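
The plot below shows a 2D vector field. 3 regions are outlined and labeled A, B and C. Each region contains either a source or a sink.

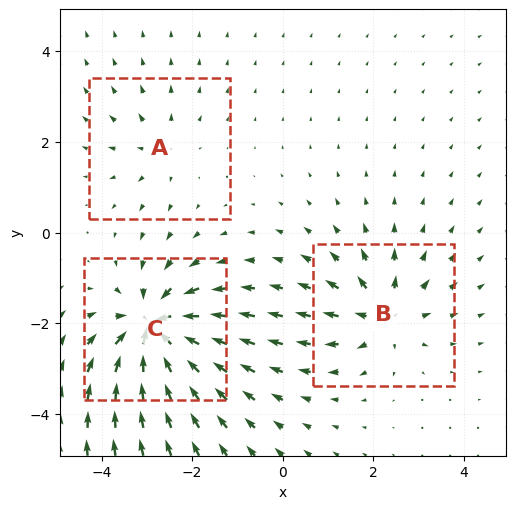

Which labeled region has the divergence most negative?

Divergence at each region's feature centre — A: about +2, B: about +4, C: about -6. Region C is most negative.

C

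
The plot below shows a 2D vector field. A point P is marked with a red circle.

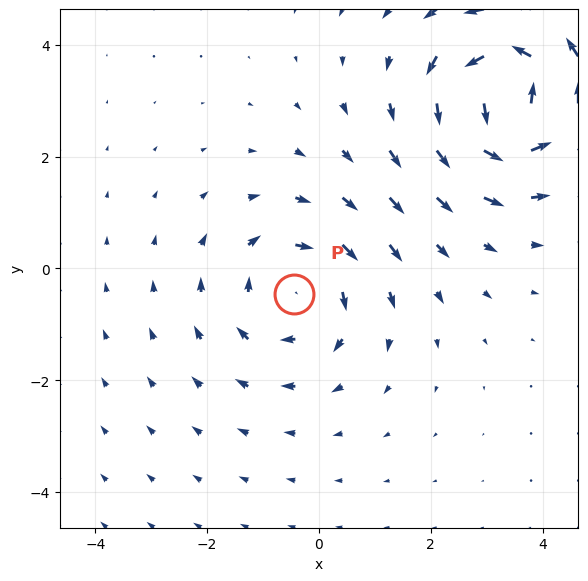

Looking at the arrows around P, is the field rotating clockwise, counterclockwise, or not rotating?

clockwise

Near P at (-0.4, -0.5) the arrows circulate clockwise. The curl (z-component) there is about -3; negative curl means clockwise rotation.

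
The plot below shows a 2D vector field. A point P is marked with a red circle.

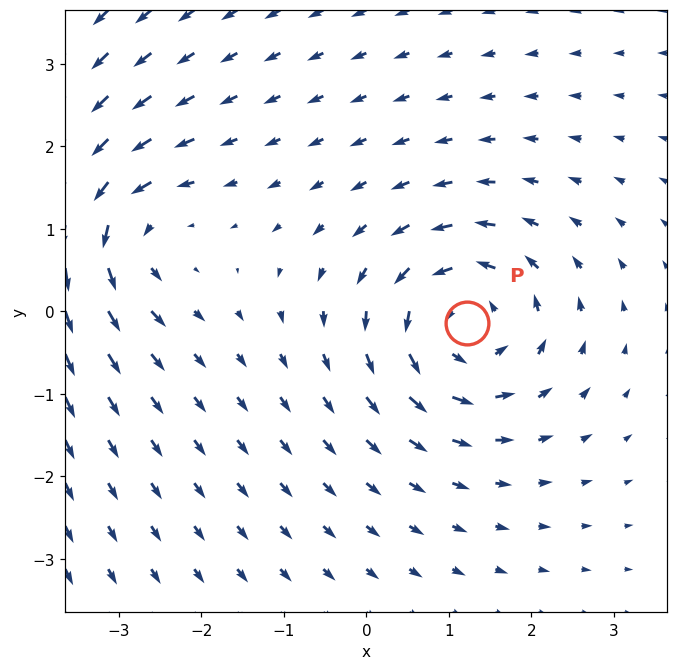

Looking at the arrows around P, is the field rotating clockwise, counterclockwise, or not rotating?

counterclockwise

Near P at (1.2, -0.1) the arrows circulate counterclockwise. The curl (z-component) there is about +6; positive curl means counterclockwise rotation.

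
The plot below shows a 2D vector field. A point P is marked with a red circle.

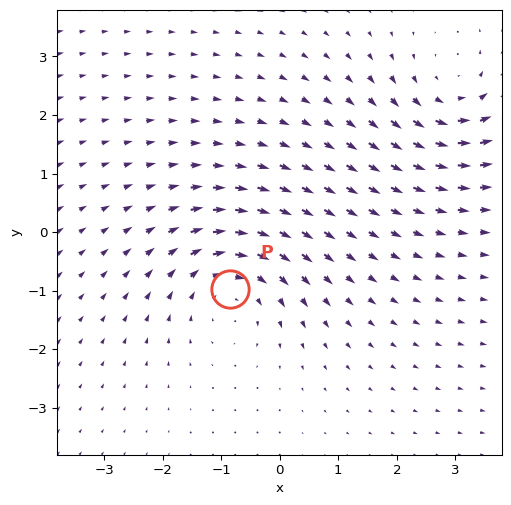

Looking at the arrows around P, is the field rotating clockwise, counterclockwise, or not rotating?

Near P at (-0.9, -1.0) the arrows circulate clockwise. The curl (z-component) there is about -5; negative curl means clockwise rotation.

clockwise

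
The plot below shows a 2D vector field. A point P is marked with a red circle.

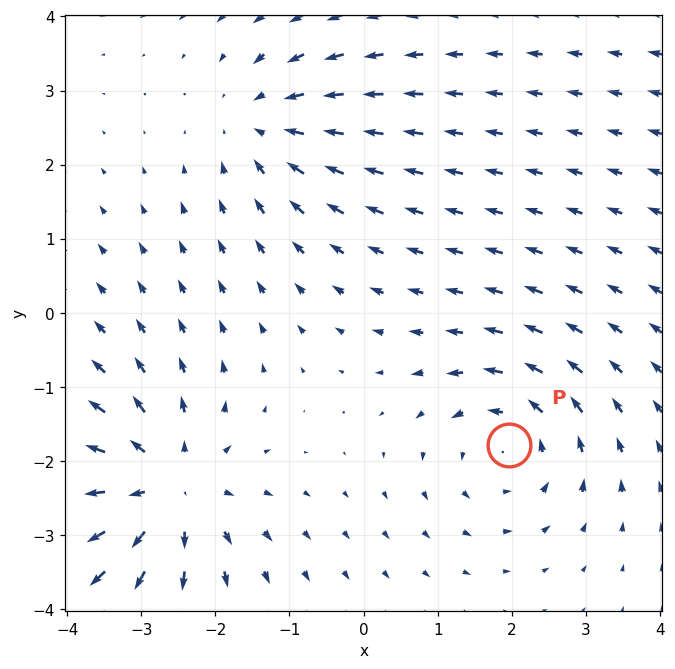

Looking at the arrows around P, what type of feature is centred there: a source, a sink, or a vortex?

vortex

At P (2.0, -1.8) the arrows circulate counterclockwise. Divergence ≈0, curl about +4 — near-zero divergence with nonzero curl is a vortex.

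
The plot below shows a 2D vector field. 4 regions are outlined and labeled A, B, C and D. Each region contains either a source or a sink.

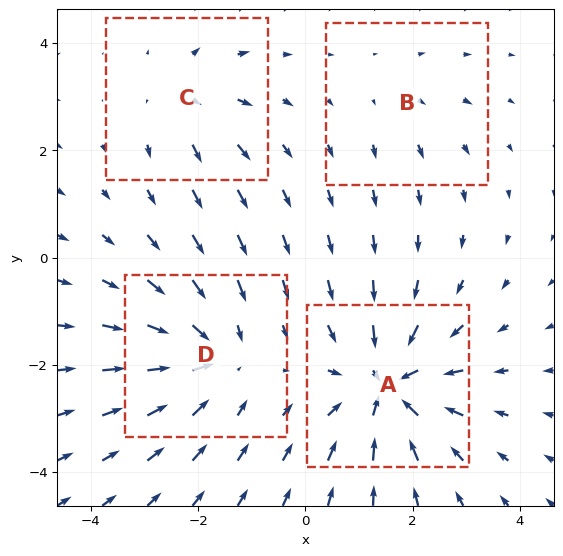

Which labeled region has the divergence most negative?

A

Divergence at each region's feature centre — A: about -7, B: about +2, C: about +3, D: about -5. Region A is most negative.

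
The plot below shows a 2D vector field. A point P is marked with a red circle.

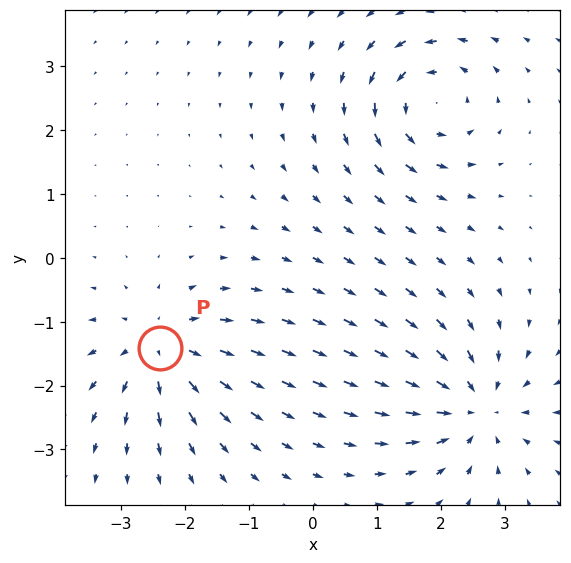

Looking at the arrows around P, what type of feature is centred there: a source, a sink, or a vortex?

source

At P (-2.4, -1.4) the arrows spread outward. Divergence about +5, curl ≈0 — positive divergence with near-zero curl is a source.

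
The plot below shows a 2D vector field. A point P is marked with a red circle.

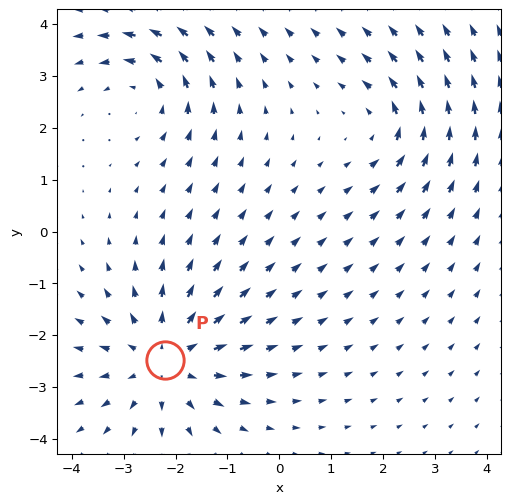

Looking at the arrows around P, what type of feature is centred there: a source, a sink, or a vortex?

At P (-2.2, -2.5) the arrows spread outward. Divergence about +4, curl ≈0 — positive divergence with near-zero curl is a source.

source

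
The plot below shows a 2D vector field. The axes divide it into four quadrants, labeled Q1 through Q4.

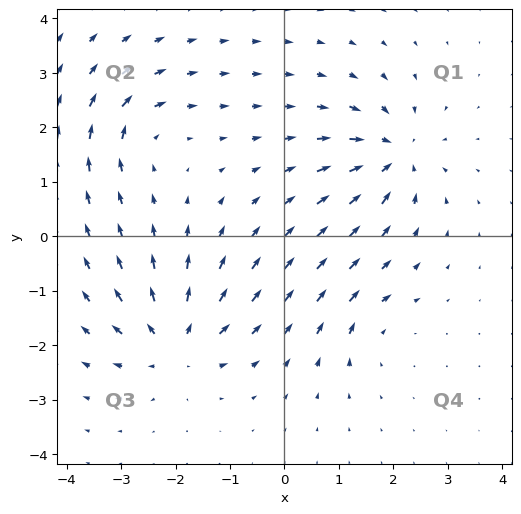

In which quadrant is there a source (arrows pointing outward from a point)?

The source sits at approximately (-2.0, -2.0), which lies in quadrant Q3. The divergence there is about +6, positive as expected for a source.

Q3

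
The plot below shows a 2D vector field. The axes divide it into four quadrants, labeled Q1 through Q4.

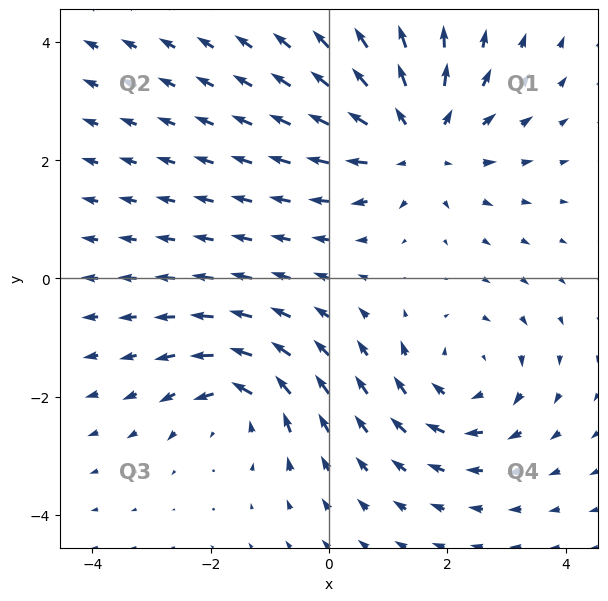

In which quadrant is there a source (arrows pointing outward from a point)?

The source sits at approximately (1.5, 2.3), which lies in quadrant Q1. The divergence there is about +4, positive as expected for a source.

Q1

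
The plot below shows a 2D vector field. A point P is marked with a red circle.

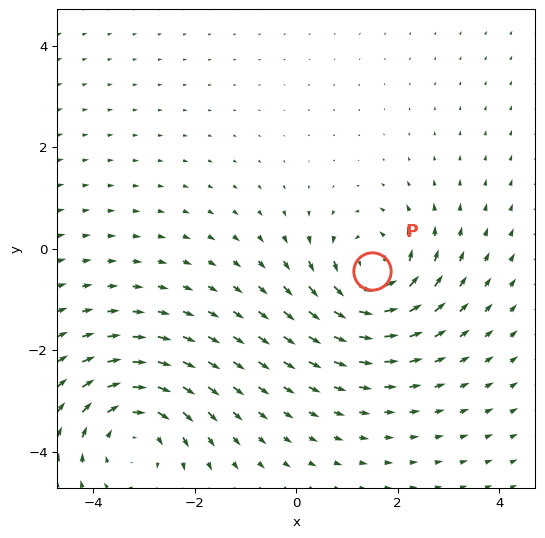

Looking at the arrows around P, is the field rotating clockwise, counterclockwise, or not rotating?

counterclockwise

Near P at (1.5, -0.4) the arrows circulate counterclockwise. The curl (z-component) there is about +5; positive curl means counterclockwise rotation.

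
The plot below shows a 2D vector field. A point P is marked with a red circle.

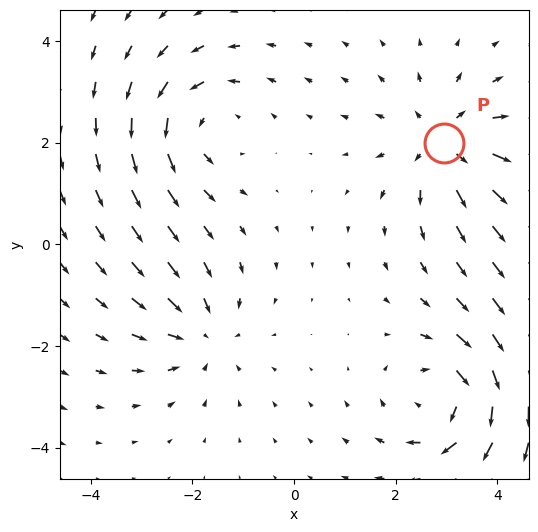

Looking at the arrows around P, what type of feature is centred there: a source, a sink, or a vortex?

At P (2.9, 2.0) the arrows spread outward. Divergence about +5, curl ≈0 — positive divergence with near-zero curl is a source.

source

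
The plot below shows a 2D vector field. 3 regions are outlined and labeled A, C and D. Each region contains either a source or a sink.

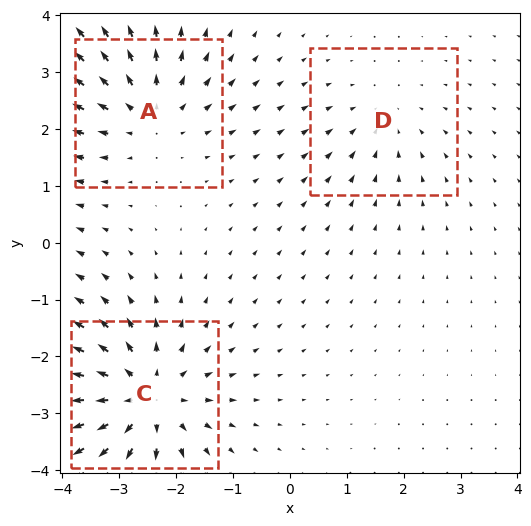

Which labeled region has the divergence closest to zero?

Divergence at each region's feature centre — A: about +3, C: about +5, D: about -2. Region D is closest to zero.

D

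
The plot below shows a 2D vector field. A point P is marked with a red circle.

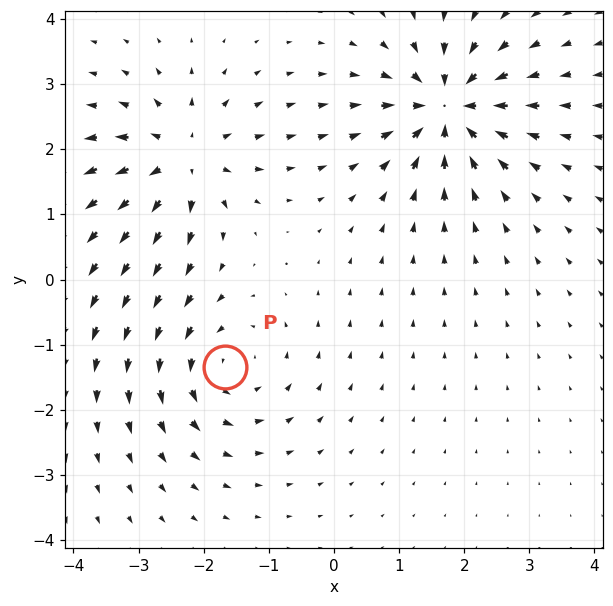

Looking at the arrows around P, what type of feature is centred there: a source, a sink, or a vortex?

At P (-1.7, -1.3) the arrows circulate counterclockwise. Divergence ≈0, curl about +4 — near-zero divergence with nonzero curl is a vortex.

vortex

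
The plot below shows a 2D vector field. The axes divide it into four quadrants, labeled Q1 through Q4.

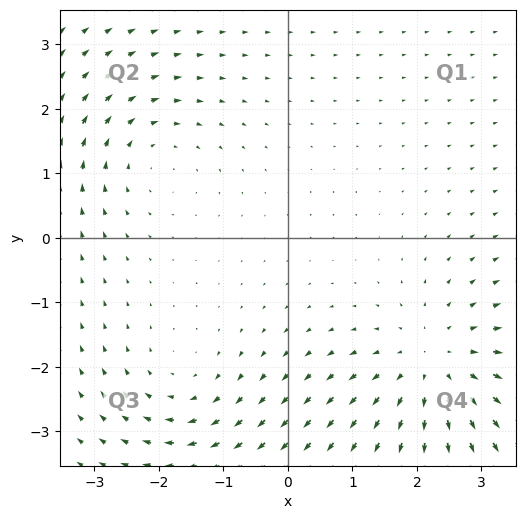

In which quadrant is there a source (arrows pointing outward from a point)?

The source sits at approximately (2.3, -2.0), which lies in quadrant Q4. The divergence there is about +4, positive as expected for a source.

Q4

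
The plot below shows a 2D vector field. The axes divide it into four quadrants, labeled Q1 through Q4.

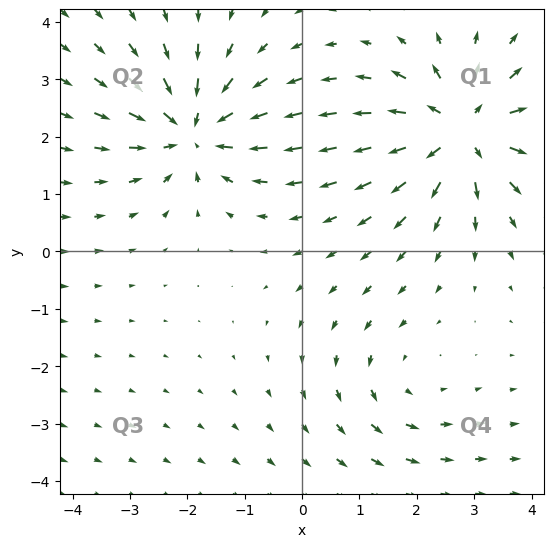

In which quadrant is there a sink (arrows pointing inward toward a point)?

Q2

The sink sits at approximately (-1.9, 2.1), which lies in quadrant Q2. The divergence there is about -5, negative as expected for a sink.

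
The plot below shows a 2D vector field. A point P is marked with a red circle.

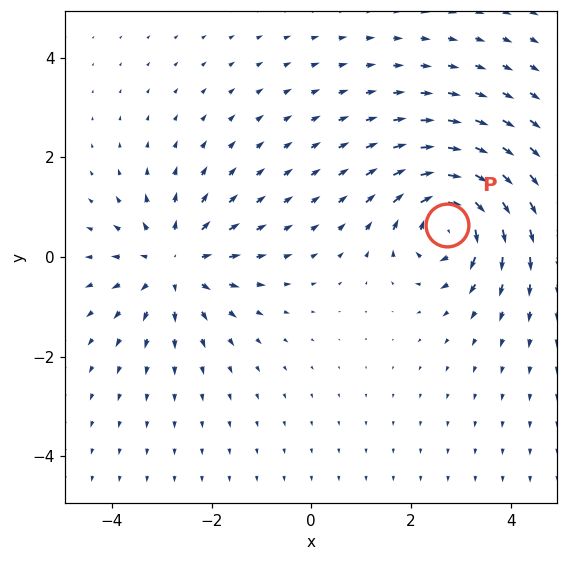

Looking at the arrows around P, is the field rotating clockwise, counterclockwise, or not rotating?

Near P at (2.7, 0.6) the arrows circulate clockwise. The curl (z-component) there is about -7; negative curl means clockwise rotation.

clockwise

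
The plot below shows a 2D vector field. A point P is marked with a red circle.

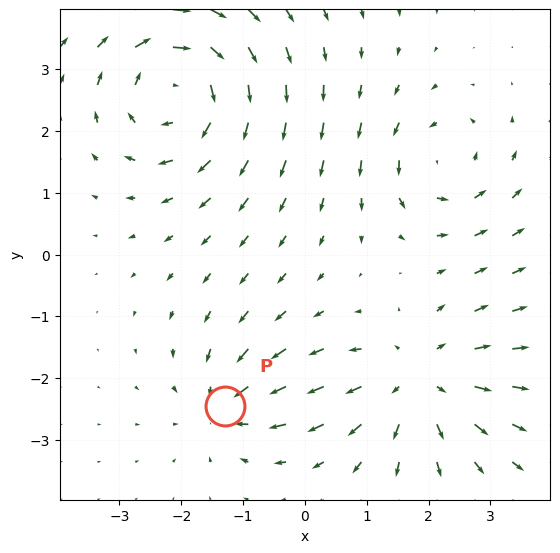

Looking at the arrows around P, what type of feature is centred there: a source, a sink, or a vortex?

sink

At P (-1.3, -2.4) the arrows converge inward. Divergence about -4, curl ≈0 — negative divergence with near-zero curl is a sink.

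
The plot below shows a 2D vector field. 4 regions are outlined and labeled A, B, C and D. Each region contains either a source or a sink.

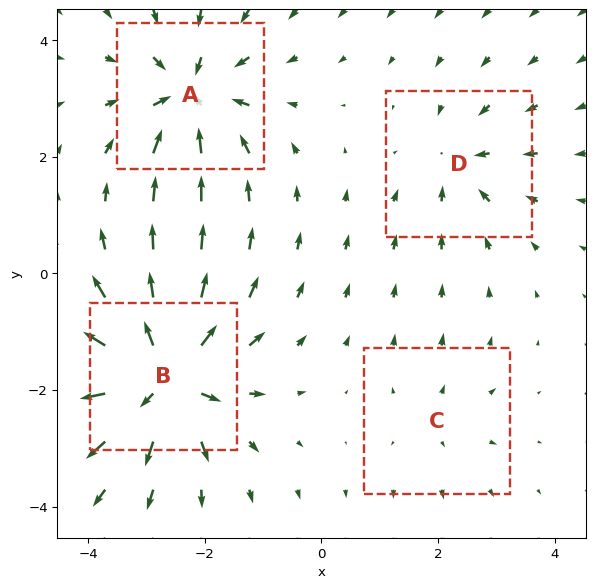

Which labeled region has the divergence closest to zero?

Divergence at each region's feature centre — A: about -7, B: about +9, C: about +2, D: about -4. Region C is closest to zero.

C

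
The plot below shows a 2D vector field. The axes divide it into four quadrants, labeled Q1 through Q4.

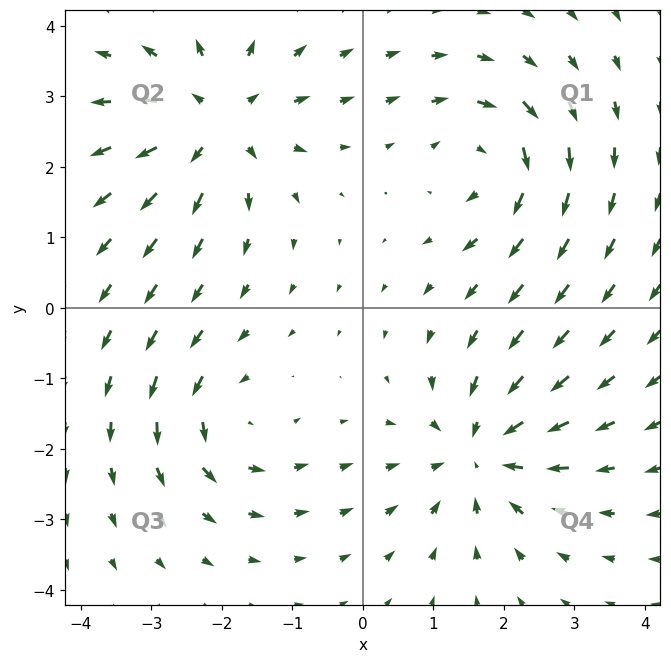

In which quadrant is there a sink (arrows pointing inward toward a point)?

The sink sits at approximately (1.7, -2.0), which lies in quadrant Q4. The divergence there is about -5, negative as expected for a sink.

Q4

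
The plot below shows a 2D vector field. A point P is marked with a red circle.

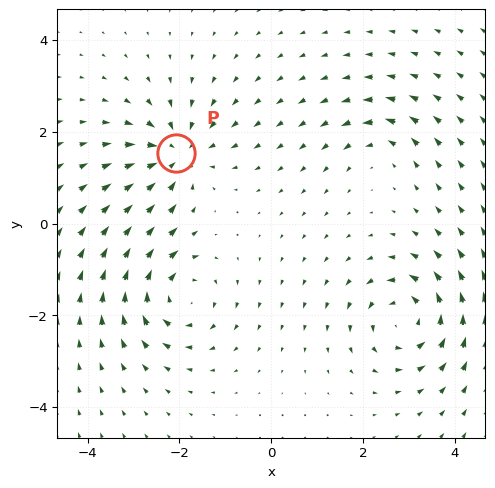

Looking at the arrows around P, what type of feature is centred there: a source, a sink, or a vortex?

sink

At P (-2.1, 1.5) the arrows converge inward. Divergence about -5, curl ≈0 — negative divergence with near-zero curl is a sink.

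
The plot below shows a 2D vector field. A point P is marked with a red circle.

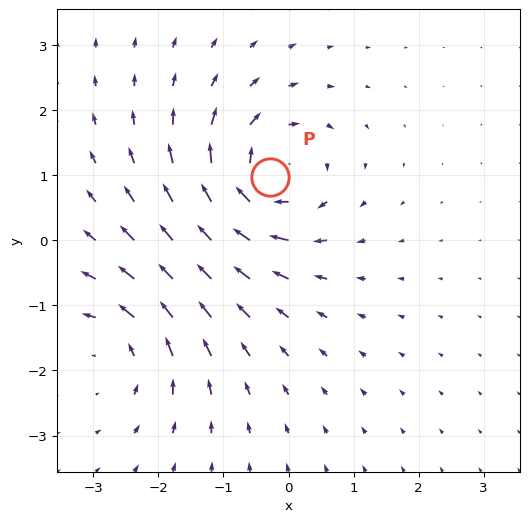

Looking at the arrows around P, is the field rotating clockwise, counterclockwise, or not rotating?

Near P at (-0.3, 1.0) the arrows circulate clockwise. The curl (z-component) there is about -6; negative curl means clockwise rotation.

clockwise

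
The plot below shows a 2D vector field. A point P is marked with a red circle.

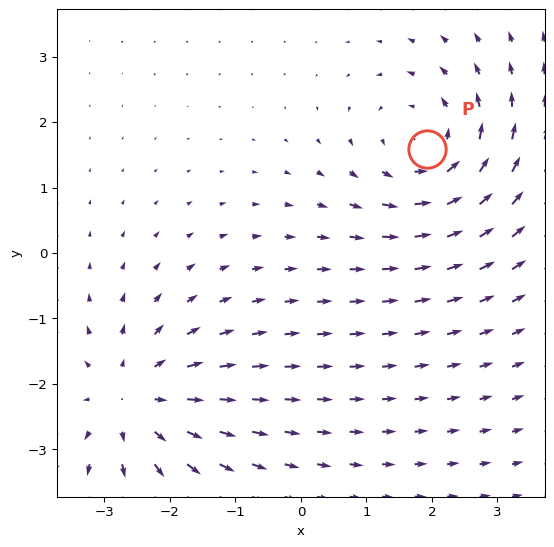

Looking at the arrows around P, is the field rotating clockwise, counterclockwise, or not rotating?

counterclockwise

Near P at (1.9, 1.6) the arrows circulate counterclockwise. The curl (z-component) there is about +4; positive curl means counterclockwise rotation.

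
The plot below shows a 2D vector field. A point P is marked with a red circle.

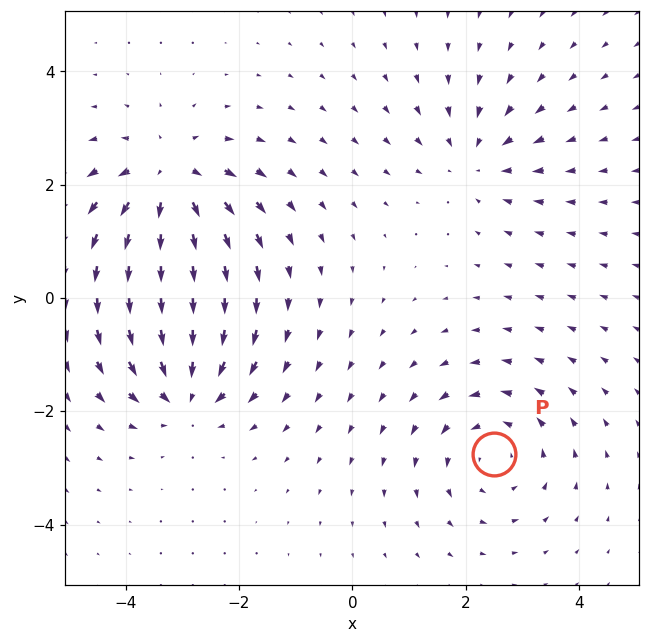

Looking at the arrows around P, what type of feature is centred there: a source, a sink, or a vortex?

At P (2.5, -2.7) the arrows circulate counterclockwise. Divergence ≈0, curl about +4 — near-zero divergence with nonzero curl is a vortex.

vortex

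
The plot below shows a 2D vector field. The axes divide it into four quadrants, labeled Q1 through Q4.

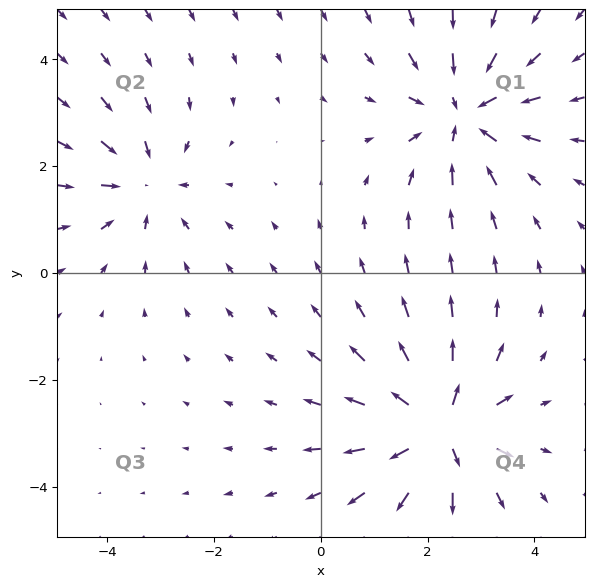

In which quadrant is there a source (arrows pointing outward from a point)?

Q4

The source sits at approximately (2.2, -2.9), which lies in quadrant Q4. The divergence there is about +7, positive as expected for a source.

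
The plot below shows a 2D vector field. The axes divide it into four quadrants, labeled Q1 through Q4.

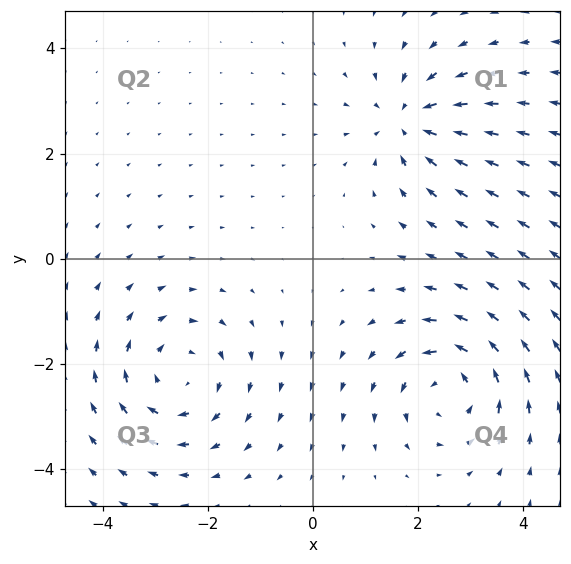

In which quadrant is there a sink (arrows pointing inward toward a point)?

The sink sits at approximately (1.8, 2.6), which lies in quadrant Q1. The divergence there is about -4, negative as expected for a sink.

Q1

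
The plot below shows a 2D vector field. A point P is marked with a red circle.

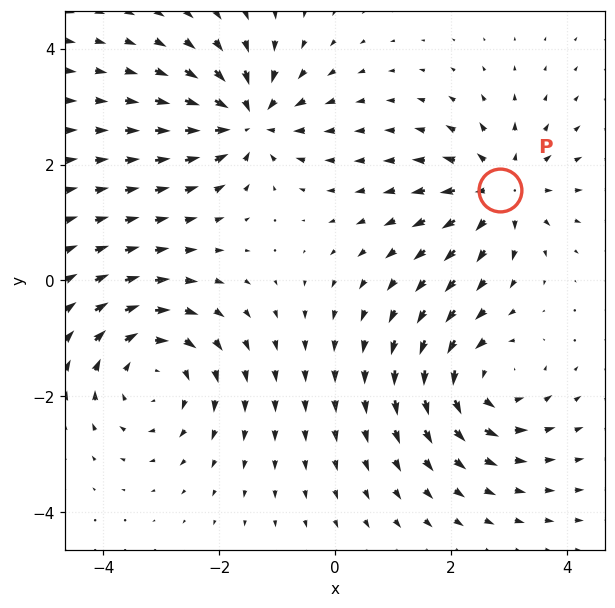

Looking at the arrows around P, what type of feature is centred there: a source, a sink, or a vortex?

At P (2.9, 1.6) the arrows spread outward. Divergence about +5, curl ≈0 — positive divergence with near-zero curl is a source.

source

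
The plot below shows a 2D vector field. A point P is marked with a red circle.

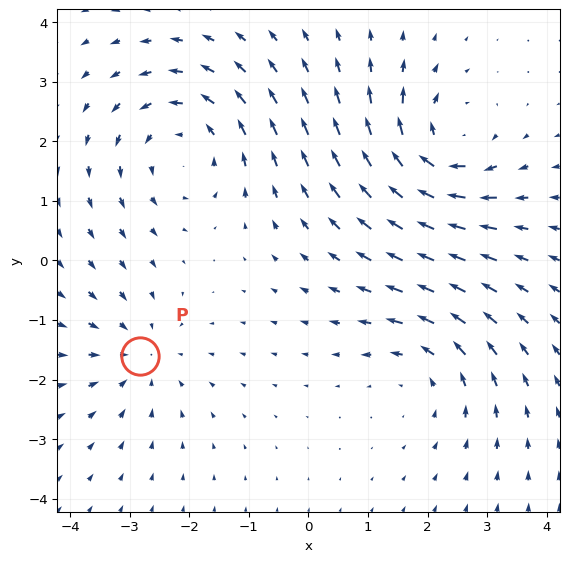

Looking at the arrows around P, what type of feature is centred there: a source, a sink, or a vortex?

At P (-2.8, -1.6) the arrows converge inward. Divergence about -3, curl ≈0 — negative divergence with near-zero curl is a sink.

sink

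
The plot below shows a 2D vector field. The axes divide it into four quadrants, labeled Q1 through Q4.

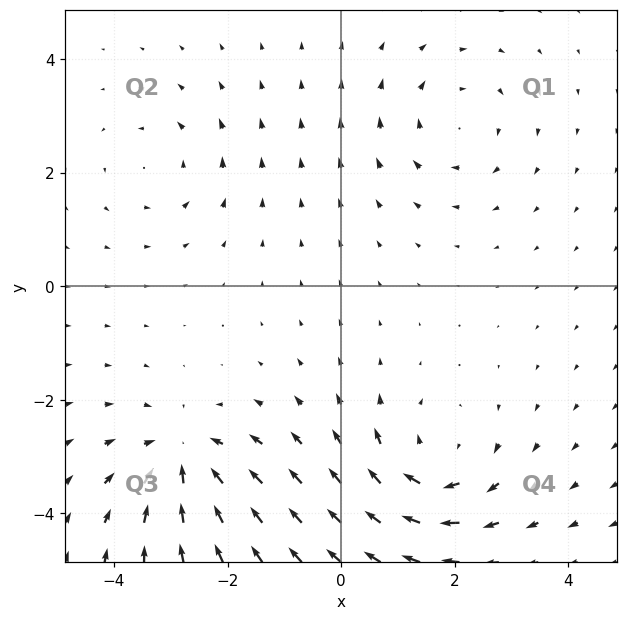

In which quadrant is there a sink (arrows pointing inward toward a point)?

The sink sits at approximately (-2.8, -3.0), which lies in quadrant Q3. The divergence there is about -5, negative as expected for a sink.

Q3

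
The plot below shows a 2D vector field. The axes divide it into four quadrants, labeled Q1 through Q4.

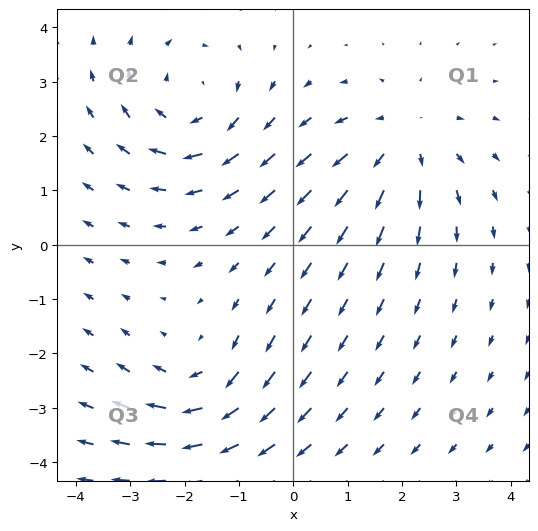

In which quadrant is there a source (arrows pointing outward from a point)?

Q1

The source sits at approximately (2.0, 1.9), which lies in quadrant Q1. The divergence there is about +3, positive as expected for a source.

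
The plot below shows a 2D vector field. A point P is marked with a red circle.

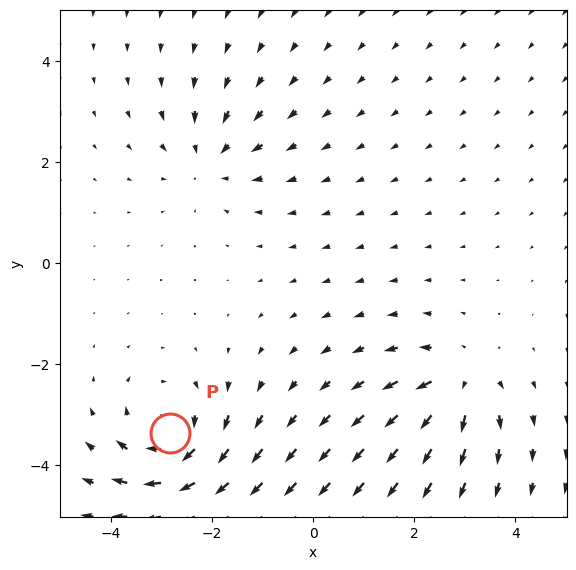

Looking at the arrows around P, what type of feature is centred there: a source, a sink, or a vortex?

At P (-2.8, -3.4) the arrows circulate clockwise. Divergence ≈0, curl about -5 — near-zero divergence with nonzero curl is a vortex.

vortex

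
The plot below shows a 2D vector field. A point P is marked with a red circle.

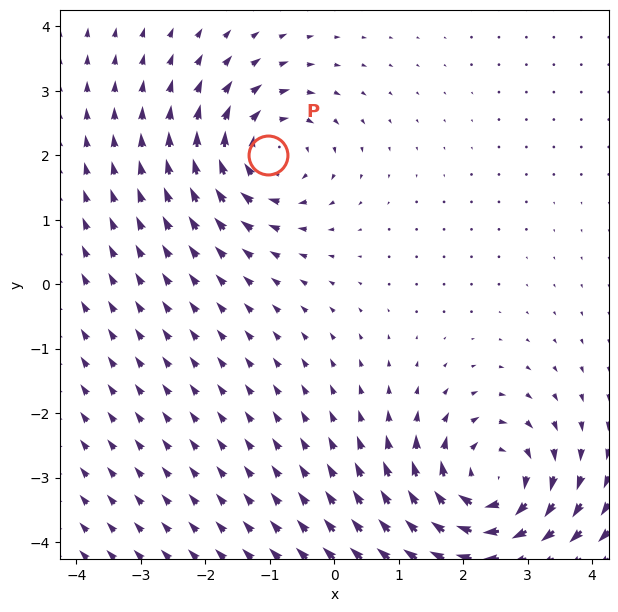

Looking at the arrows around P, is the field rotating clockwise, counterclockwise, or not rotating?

Near P at (-1.0, 2.0) the arrows circulate clockwise. The curl (z-component) there is about -4; negative curl means clockwise rotation.

clockwise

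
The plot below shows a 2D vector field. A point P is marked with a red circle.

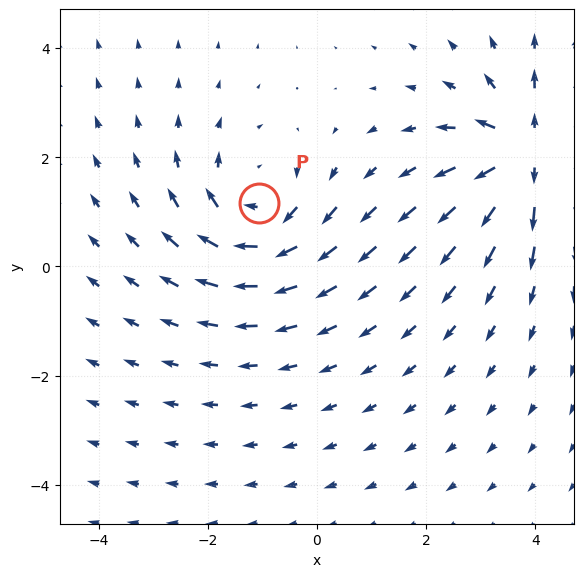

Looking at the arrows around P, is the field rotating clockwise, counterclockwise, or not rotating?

Near P at (-1.1, 1.2) the arrows circulate clockwise. The curl (z-component) there is about -4; negative curl means clockwise rotation.

clockwise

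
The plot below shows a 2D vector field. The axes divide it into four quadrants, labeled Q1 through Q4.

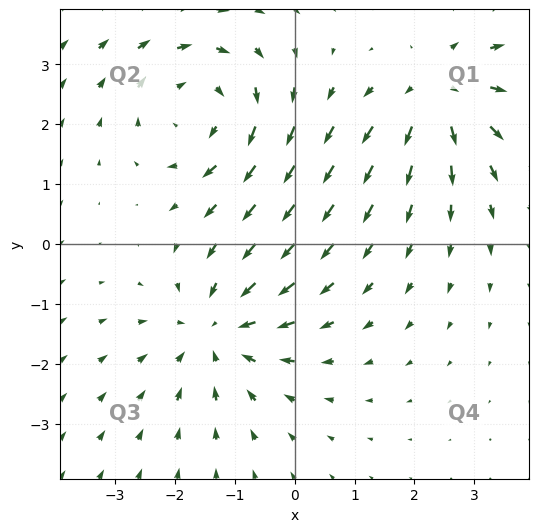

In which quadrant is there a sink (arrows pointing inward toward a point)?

The sink sits at approximately (-1.3, -1.4), which lies in quadrant Q3. The divergence there is about -4, negative as expected for a sink.

Q3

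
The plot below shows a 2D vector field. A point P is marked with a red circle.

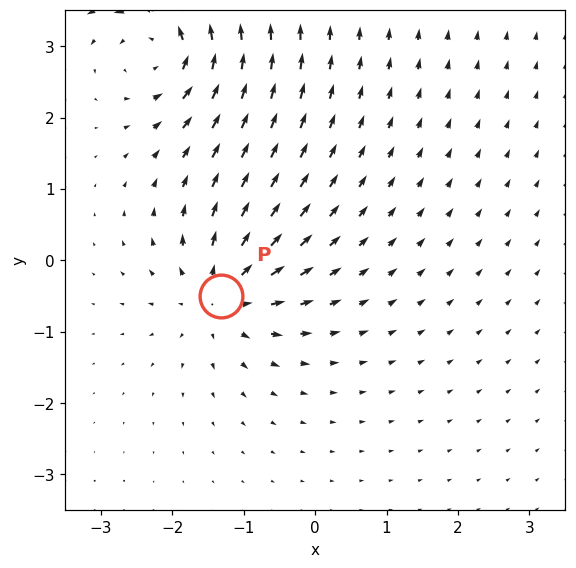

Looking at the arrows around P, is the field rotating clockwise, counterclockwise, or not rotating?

not rotating

Near P at (-1.3, -0.5) the arrows show no circulation. The curl there is ≈0.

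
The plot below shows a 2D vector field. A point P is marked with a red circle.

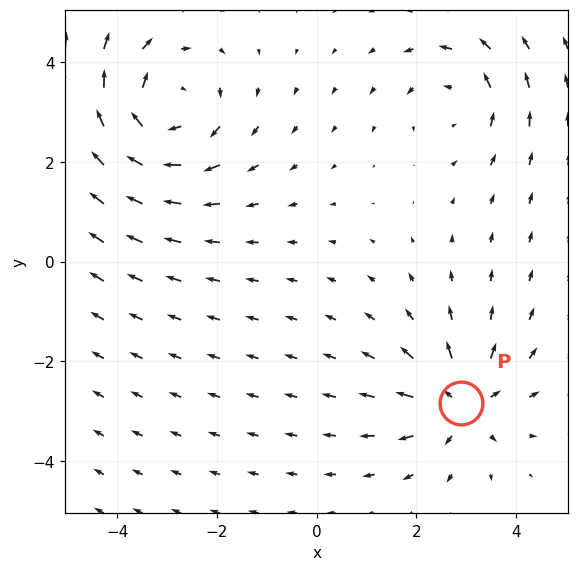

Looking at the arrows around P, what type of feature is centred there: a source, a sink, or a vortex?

source

At P (2.9, -2.8) the arrows spread outward. Divergence about +4, curl ≈0 — positive divergence with near-zero curl is a source.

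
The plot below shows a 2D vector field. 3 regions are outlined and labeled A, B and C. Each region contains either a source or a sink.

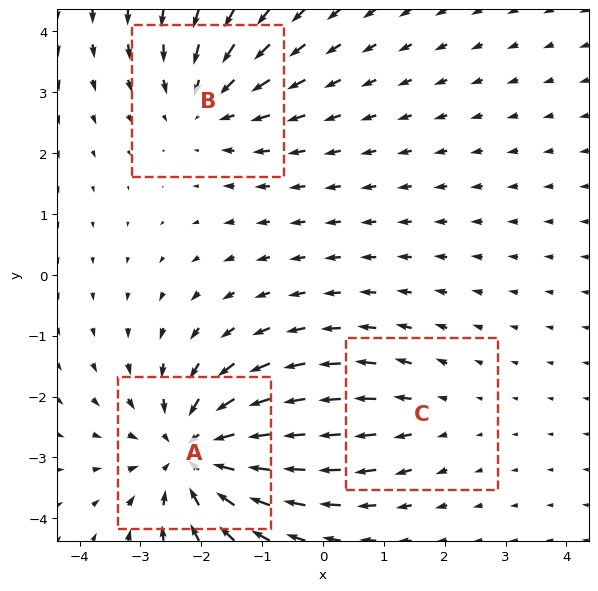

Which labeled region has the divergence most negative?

A

Divergence at each region's feature centre — A: about -4, B: about -3, C: about +2. Region A is most negative.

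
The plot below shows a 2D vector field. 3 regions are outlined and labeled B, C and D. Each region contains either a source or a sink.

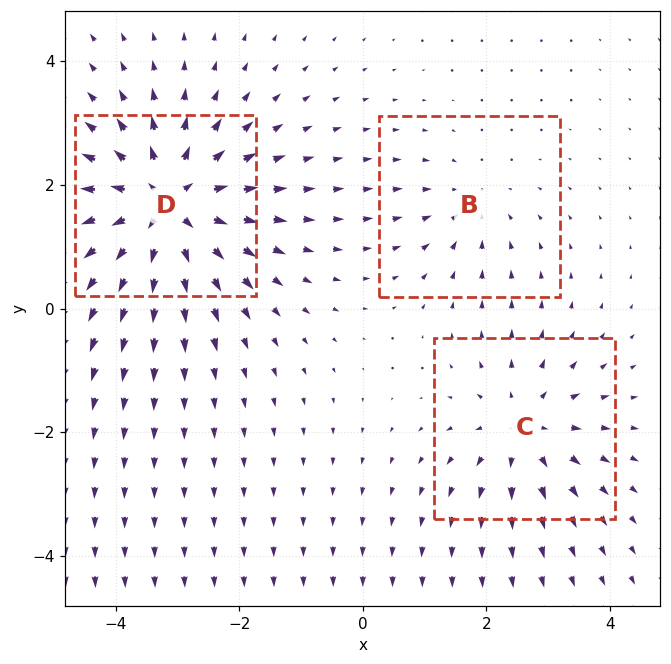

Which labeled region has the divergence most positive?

Divergence at each region's feature centre — B: about -2, C: about +3, D: about +5. Region D is most positive.

D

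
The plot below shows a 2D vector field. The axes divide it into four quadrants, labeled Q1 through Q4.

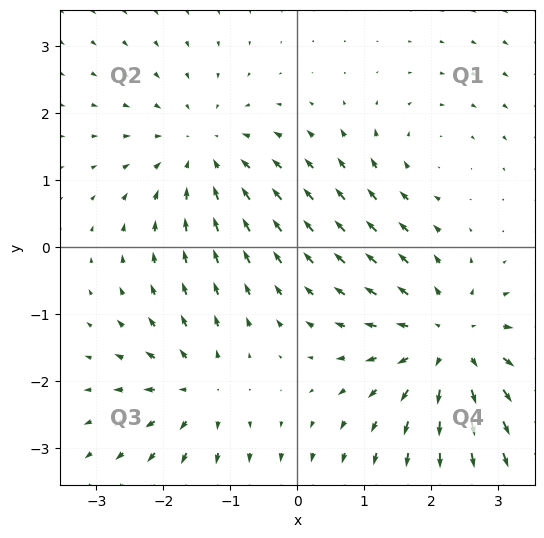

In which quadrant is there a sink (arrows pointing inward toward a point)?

Q2

The sink sits at approximately (-1.4, 1.4), which lies in quadrant Q2. The divergence there is about -3, negative as expected for a sink.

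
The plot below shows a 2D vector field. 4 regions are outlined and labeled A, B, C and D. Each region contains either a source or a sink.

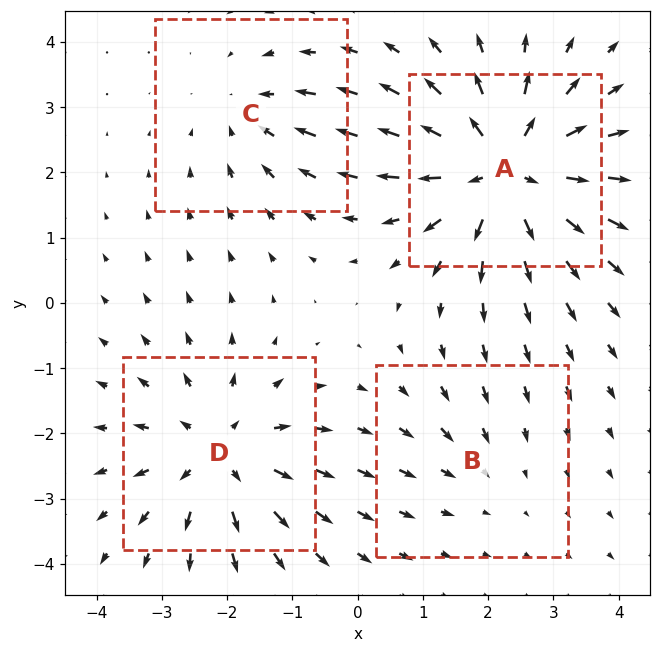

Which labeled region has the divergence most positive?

Divergence at each region's feature centre — A: about +7, B: about -2, C: about -3, D: about +5. Region A is most positive.

A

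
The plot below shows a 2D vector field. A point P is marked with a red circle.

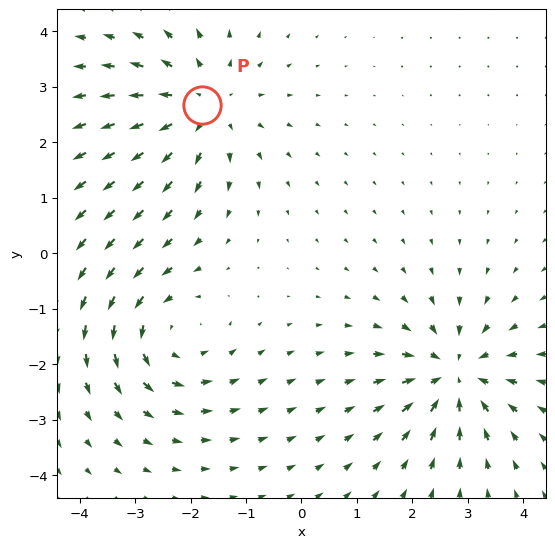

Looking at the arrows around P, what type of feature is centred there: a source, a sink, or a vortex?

At P (-1.8, 2.7) the arrows spread outward. Divergence about +4, curl ≈0 — positive divergence with near-zero curl is a source.

source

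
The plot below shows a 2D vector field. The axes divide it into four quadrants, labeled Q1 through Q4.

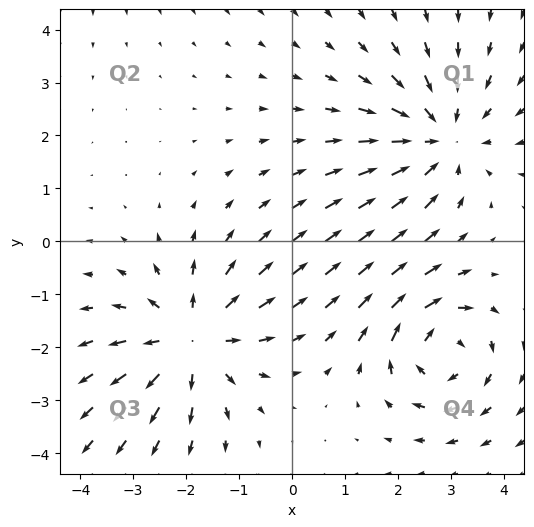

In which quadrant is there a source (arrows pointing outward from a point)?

Q3

The source sits at approximately (-1.9, -1.8), which lies in quadrant Q3. The divergence there is about +5, positive as expected for a source.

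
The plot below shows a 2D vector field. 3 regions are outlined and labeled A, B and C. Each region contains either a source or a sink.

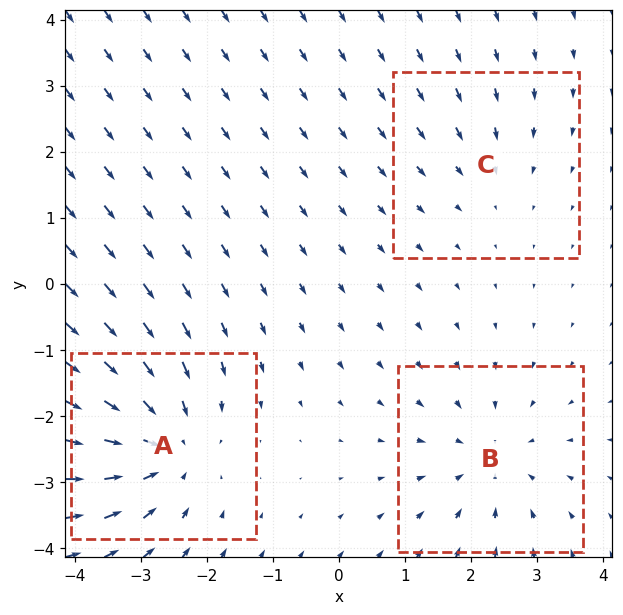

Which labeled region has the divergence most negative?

Divergence at each region's feature centre — A: about -4, B: about -3, C: about -2. Region A is most negative.

A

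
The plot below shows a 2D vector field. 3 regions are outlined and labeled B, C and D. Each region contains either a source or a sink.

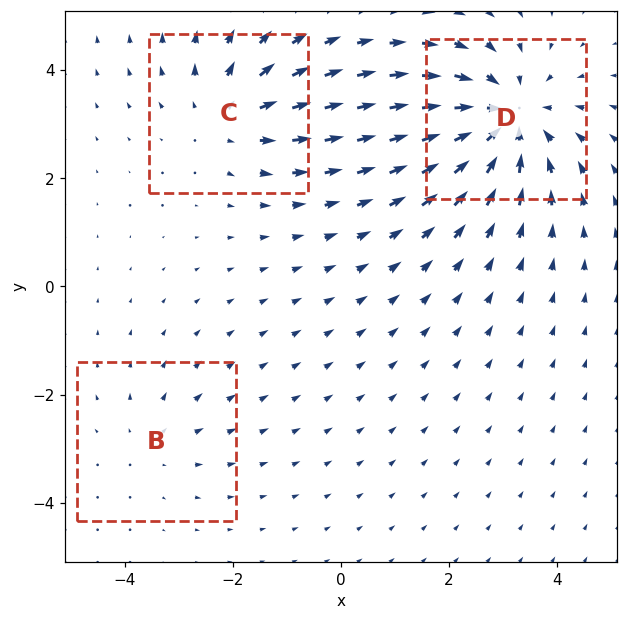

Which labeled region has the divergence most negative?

Divergence at each region's feature centre — B: about +2, C: about +3, D: about -4. Region D is most negative.

D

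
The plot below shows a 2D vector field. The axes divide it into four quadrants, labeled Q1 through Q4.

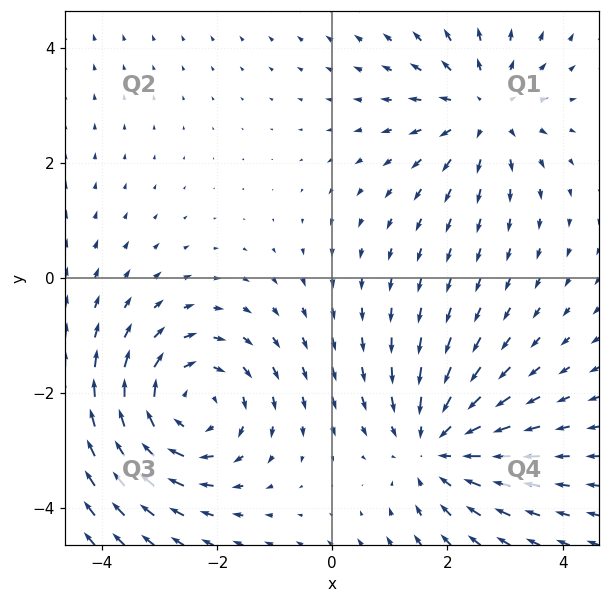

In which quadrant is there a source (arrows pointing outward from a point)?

The source sits at approximately (2.6, 2.9), which lies in quadrant Q1. The divergence there is about +3, positive as expected for a source.

Q1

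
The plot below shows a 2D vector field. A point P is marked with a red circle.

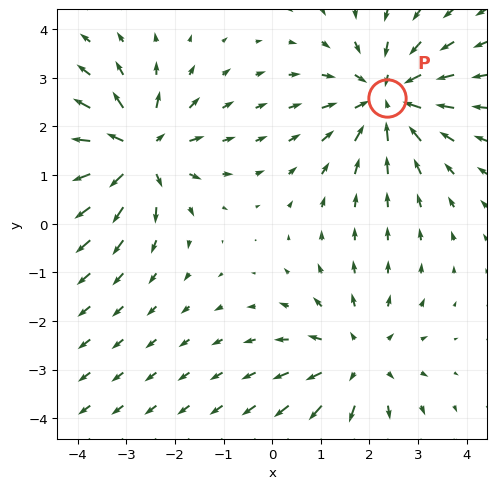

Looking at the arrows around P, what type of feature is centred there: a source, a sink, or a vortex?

At P (2.4, 2.6) the arrows converge inward. Divergence about -4, curl ≈0 — negative divergence with near-zero curl is a sink.

sink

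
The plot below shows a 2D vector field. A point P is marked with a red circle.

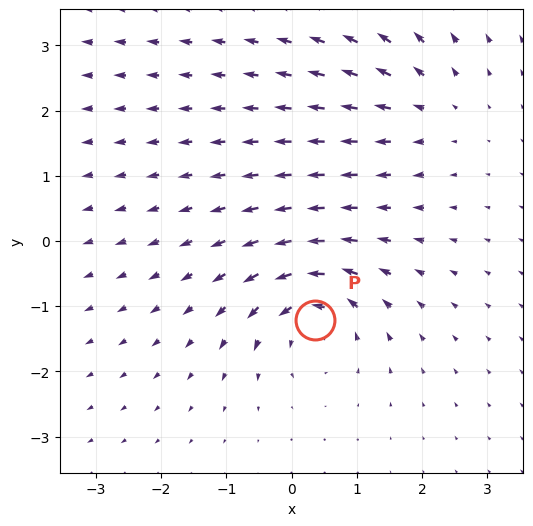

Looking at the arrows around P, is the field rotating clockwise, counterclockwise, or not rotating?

Near P at (0.4, -1.2) the arrows circulate counterclockwise. The curl (z-component) there is about +4; positive curl means counterclockwise rotation.

counterclockwise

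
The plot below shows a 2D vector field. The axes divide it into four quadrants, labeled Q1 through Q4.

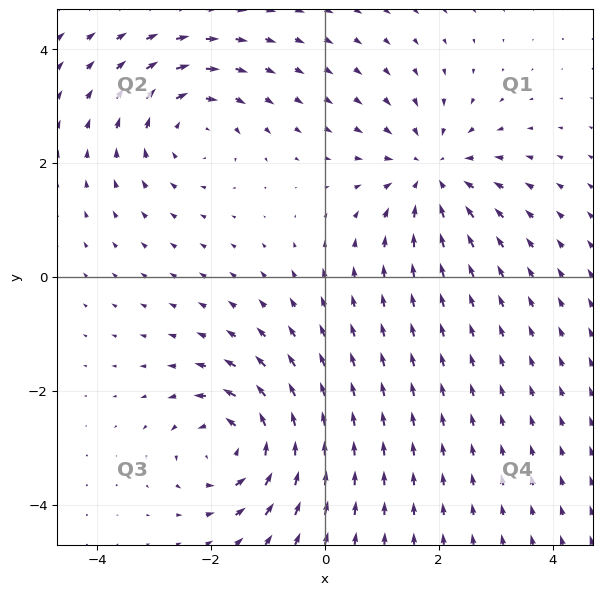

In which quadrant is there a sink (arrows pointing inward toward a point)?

The sink sits at approximately (1.9, 1.8), which lies in quadrant Q1. The divergence there is about -4, negative as expected for a sink.

Q1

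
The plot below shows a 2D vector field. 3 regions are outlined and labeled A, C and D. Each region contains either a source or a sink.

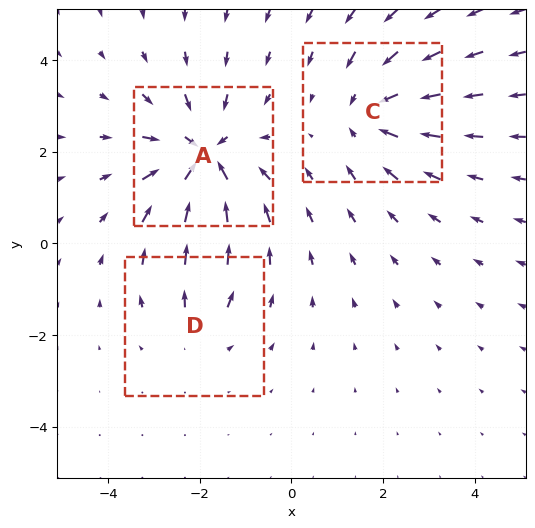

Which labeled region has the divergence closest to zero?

Divergence at each region's feature centre — A: about -4, C: about -3, D: about +2. Region D is closest to zero.

D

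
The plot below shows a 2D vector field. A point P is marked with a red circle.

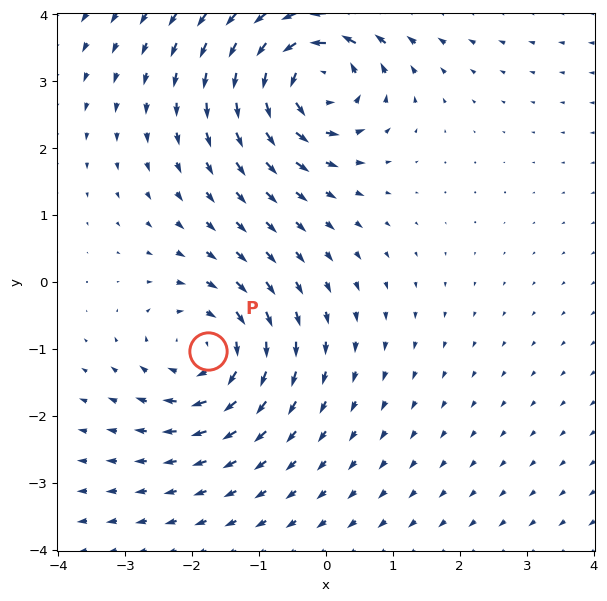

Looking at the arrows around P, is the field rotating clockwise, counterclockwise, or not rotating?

clockwise

Near P at (-1.8, -1.0) the arrows circulate clockwise. The curl (z-component) there is about -4; negative curl means clockwise rotation.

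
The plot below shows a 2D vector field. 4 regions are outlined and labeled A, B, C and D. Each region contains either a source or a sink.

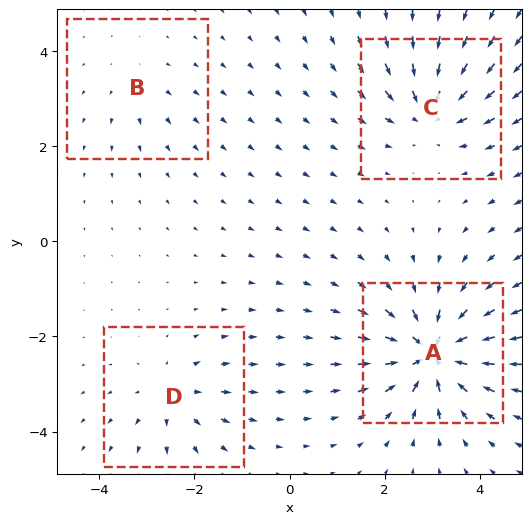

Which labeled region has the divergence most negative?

A

Divergence at each region's feature centre — A: about -9, B: about +2, C: about -6, D: about +4. Region A is most negative.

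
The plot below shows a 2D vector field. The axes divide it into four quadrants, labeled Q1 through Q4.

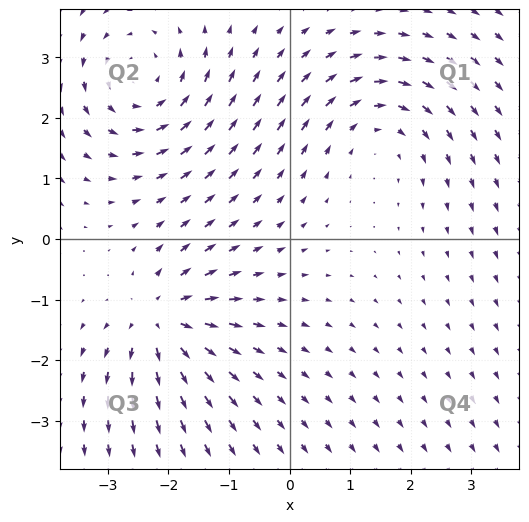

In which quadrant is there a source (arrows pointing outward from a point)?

The source sits at approximately (-2.1, -1.4), which lies in quadrant Q3. The divergence there is about +4, positive as expected for a source.

Q3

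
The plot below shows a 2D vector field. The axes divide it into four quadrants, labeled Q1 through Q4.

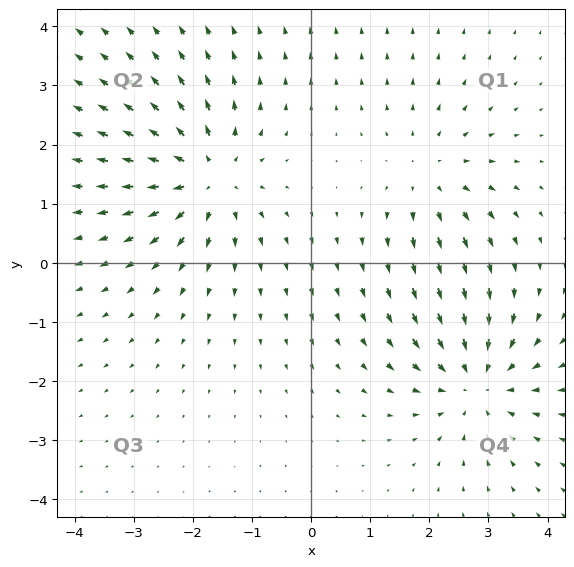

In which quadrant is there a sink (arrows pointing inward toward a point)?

Q4

The sink sits at approximately (2.8, -2.0), which lies in quadrant Q4. The divergence there is about -4, negative as expected for a sink.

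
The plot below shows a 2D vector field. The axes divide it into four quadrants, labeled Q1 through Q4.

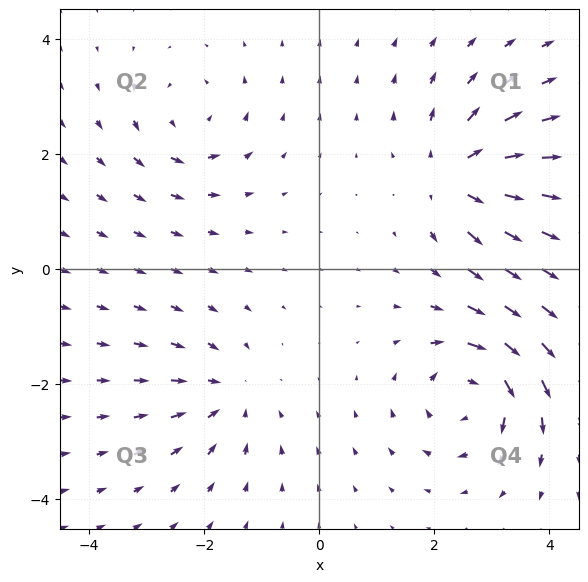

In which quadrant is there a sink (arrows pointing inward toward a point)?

Q3

The sink sits at approximately (-1.6, -2.2), which lies in quadrant Q3. The divergence there is about -3, negative as expected for a sink.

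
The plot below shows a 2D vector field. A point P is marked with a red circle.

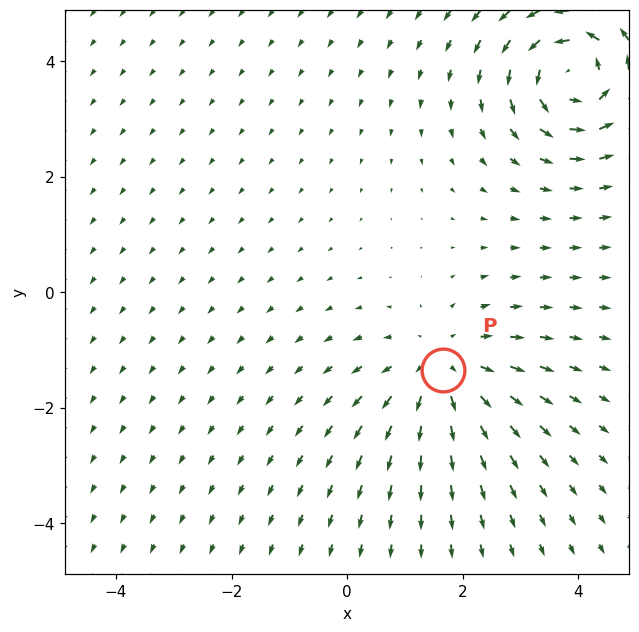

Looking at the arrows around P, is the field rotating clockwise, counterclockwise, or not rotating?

Near P at (1.7, -1.4) the arrows show no circulation. The curl there is ≈0.

not rotating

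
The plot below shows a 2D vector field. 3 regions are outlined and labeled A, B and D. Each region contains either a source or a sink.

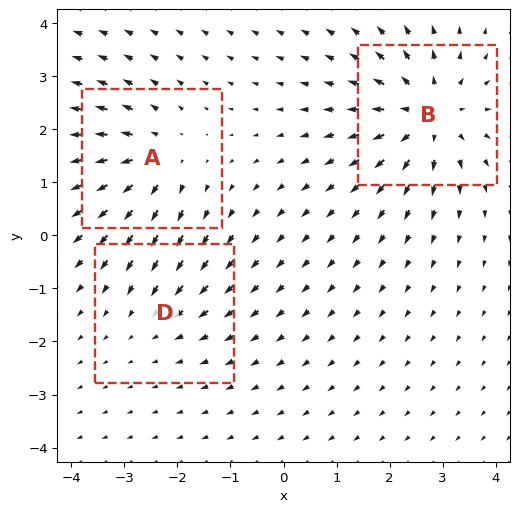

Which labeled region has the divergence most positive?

Divergence at each region's feature centre — A: about +3, B: about +5, D: about -2. Region B is most positive.

B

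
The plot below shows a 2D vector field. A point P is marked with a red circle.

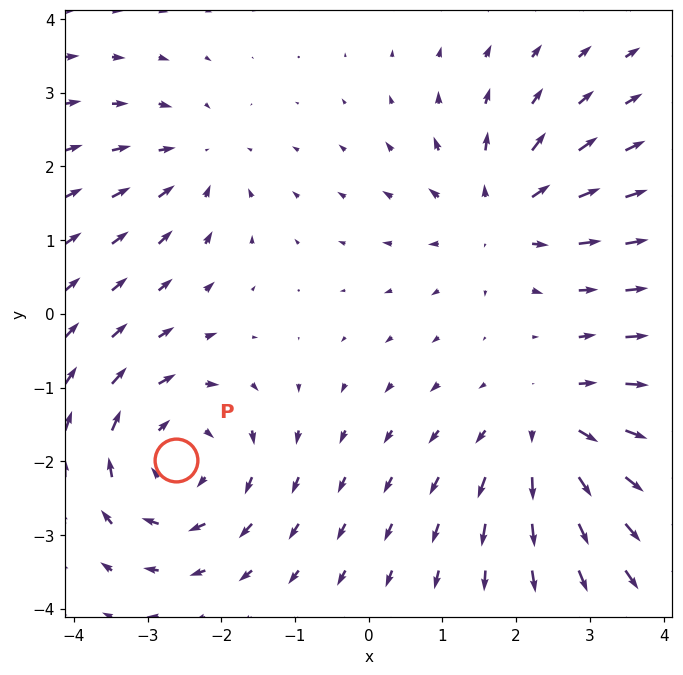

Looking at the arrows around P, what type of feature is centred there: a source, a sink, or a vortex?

vortex

At P (-2.6, -2.0) the arrows circulate clockwise. Divergence ≈0, curl about -5 — near-zero divergence with nonzero curl is a vortex.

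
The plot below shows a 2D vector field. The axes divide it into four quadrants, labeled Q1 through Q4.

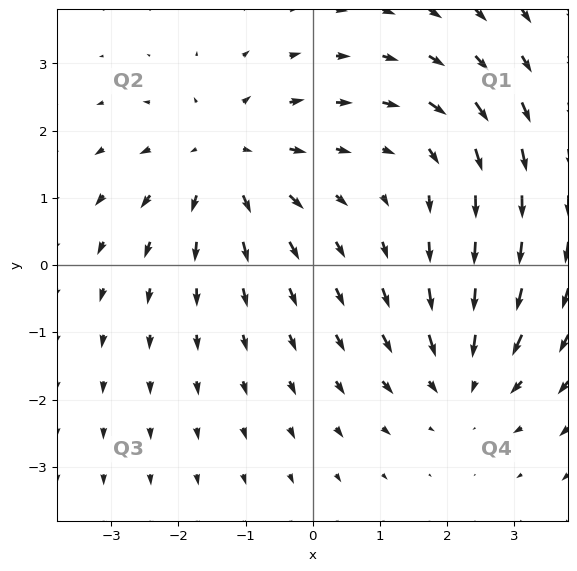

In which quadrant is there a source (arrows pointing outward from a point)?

Q2

The source sits at approximately (-1.3, 1.6), which lies in quadrant Q2. The divergence there is about +4, positive as expected for a source.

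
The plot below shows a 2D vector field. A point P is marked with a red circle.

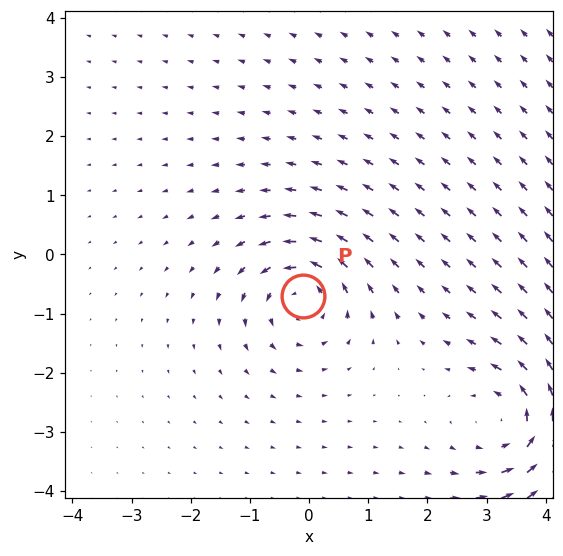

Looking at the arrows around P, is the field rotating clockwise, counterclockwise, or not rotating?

Near P at (-0.1, -0.7) the arrows circulate counterclockwise. The curl (z-component) there is about +4; positive curl means counterclockwise rotation.

counterclockwise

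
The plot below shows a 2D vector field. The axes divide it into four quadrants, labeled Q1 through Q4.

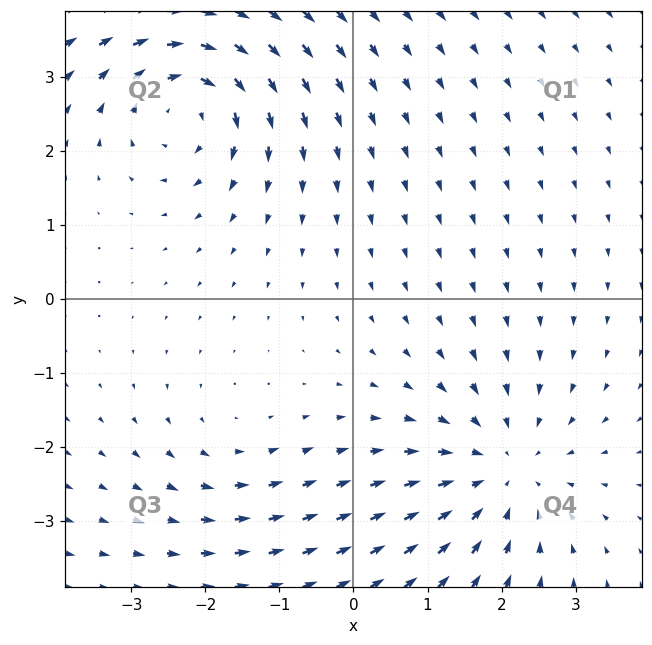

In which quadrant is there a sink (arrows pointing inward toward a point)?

The sink sits at approximately (2.0, -2.3), which lies in quadrant Q4. The divergence there is about -4, negative as expected for a sink.

Q4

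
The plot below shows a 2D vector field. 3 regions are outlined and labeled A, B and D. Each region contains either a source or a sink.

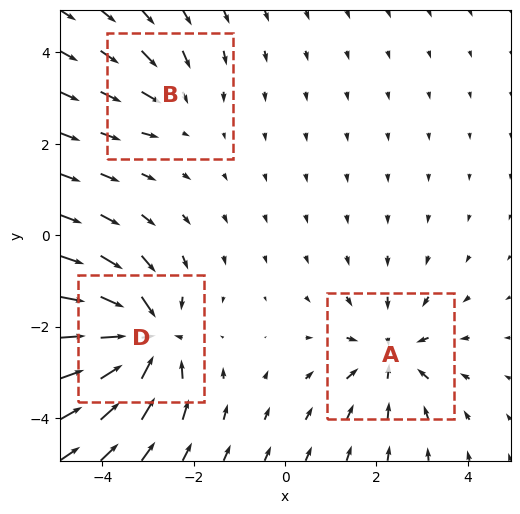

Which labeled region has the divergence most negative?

Divergence at each region's feature centre — A: about -3, B: about -2, D: about -5. Region D is most negative.

D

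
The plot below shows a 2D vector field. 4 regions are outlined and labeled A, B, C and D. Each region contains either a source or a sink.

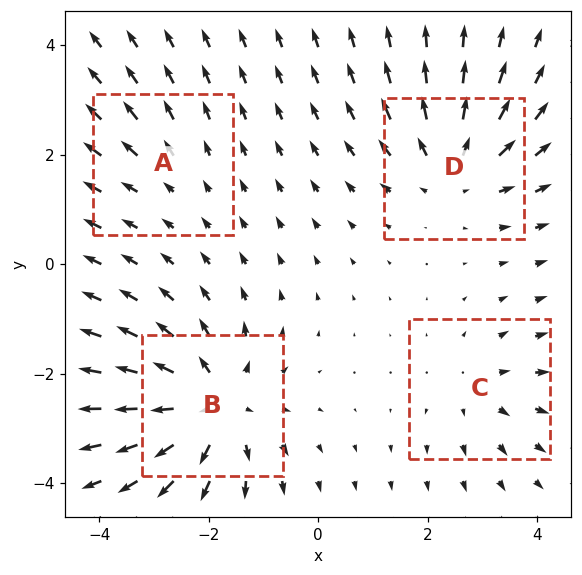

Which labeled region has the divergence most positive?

Divergence at each region's feature centre — A: about +2, B: about +6, C: about +3, D: about +5. Region B is most positive.

B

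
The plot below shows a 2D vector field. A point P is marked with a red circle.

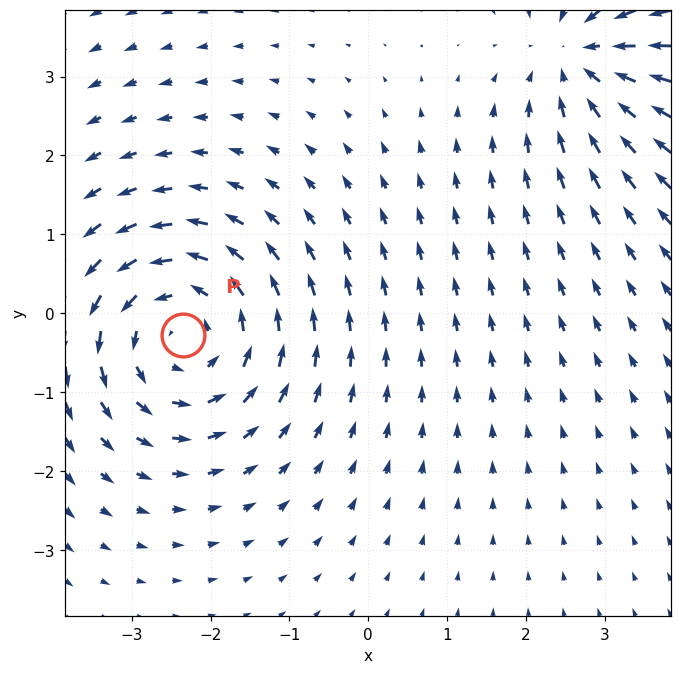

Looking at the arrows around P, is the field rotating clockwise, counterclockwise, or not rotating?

counterclockwise

Near P at (-2.3, -0.3) the arrows circulate counterclockwise. The curl (z-component) there is about +3; positive curl means counterclockwise rotation.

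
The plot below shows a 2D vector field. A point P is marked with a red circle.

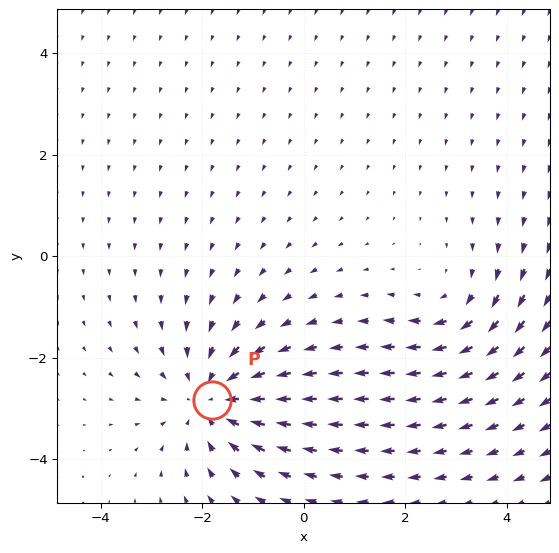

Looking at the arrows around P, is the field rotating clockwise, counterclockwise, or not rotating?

Near P at (-1.8, -2.8) the arrows show no circulation. The curl there is ≈0.

not rotating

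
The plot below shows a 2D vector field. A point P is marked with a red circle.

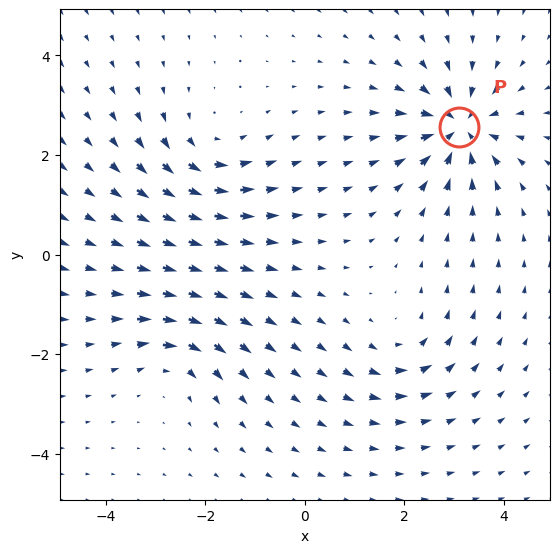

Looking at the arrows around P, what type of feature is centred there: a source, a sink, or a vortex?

sink

At P (3.1, 2.6) the arrows converge inward. Divergence about -7, curl ≈0 — negative divergence with near-zero curl is a sink.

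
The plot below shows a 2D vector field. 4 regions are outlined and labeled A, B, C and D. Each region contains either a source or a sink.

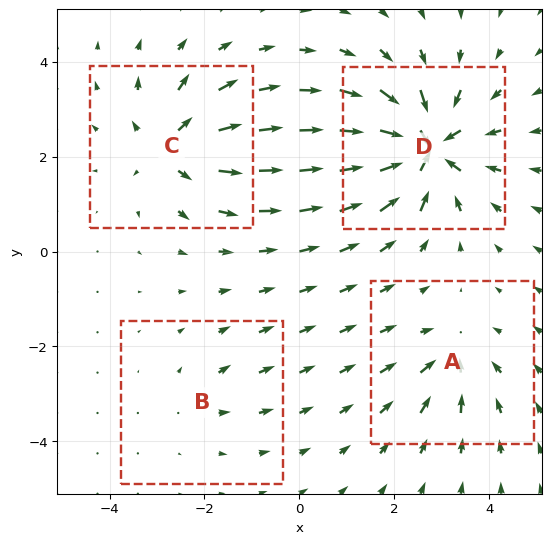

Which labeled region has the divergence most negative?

Divergence at each region's feature centre — A: about -4, B: about +2, C: about +5, D: about -9. Region D is most negative.

D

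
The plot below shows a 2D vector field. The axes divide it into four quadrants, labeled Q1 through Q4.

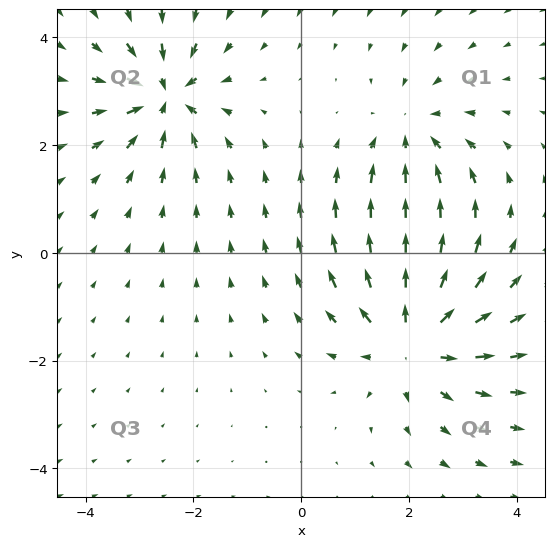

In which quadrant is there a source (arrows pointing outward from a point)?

Q4

The source sits at approximately (2.1, -1.6), which lies in quadrant Q4. The divergence there is about +4, positive as expected for a source.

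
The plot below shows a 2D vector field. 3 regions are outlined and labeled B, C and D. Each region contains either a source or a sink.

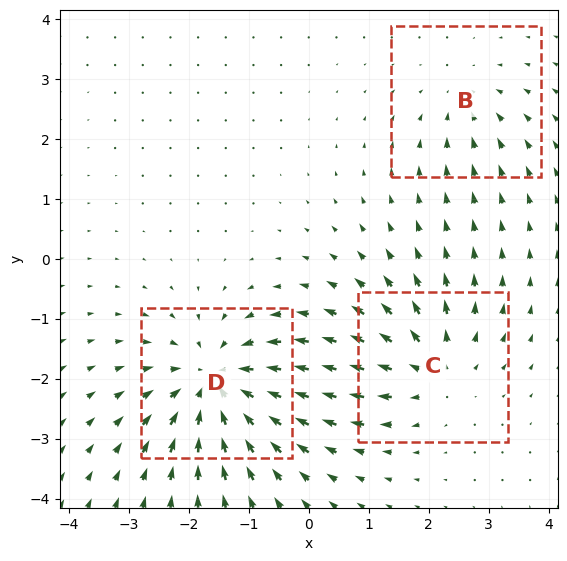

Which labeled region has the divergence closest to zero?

Divergence at each region's feature centre — B: about -2, C: about +4, D: about -5. Region B is closest to zero.

B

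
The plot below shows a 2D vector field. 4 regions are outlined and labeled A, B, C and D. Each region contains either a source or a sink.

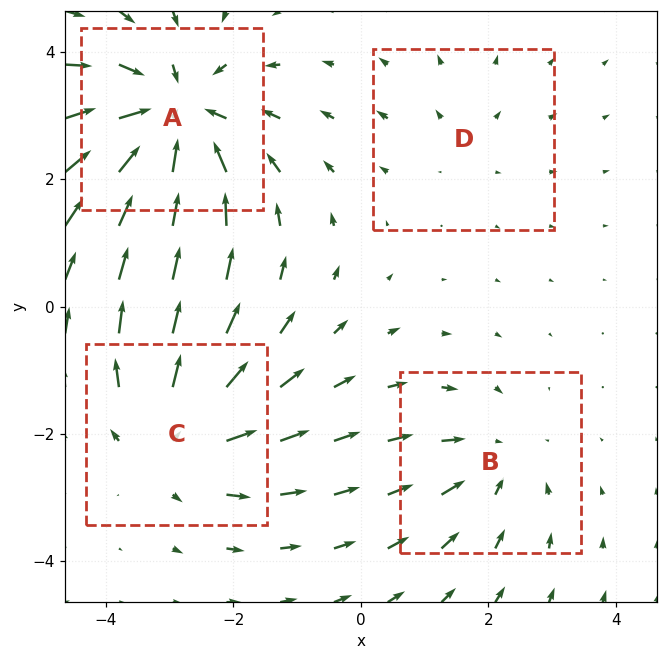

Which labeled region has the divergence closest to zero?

D

Divergence at each region's feature centre — A: about -6, B: about -3, C: about +4, D: about +2. Region D is closest to zero.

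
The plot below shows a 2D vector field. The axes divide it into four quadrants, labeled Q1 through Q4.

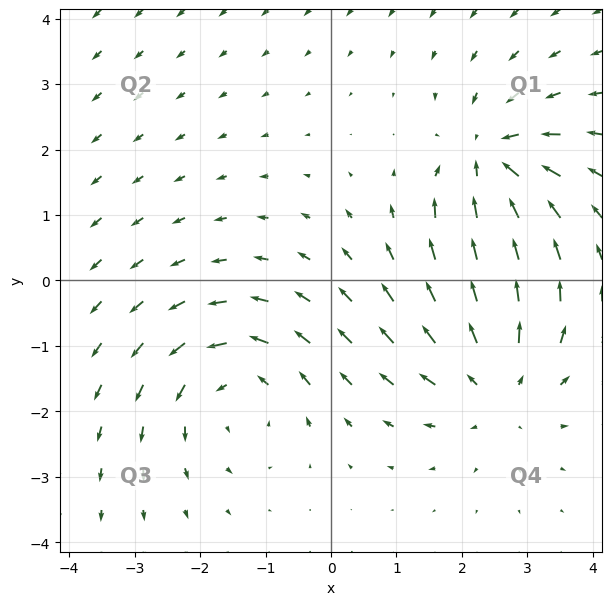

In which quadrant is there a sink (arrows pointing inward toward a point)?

The sink sits at approximately (2.4, 1.8), which lies in quadrant Q1. The divergence there is about -6, negative as expected for a sink.

Q1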